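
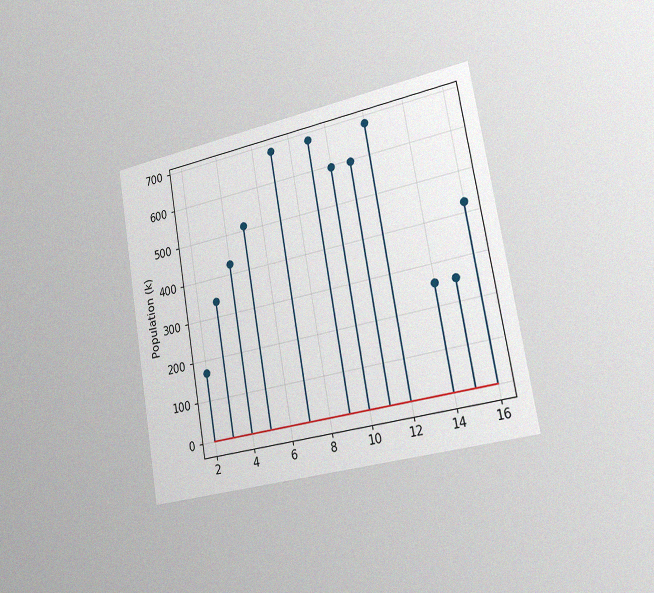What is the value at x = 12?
The chart is tilted about 10° counter-clockwise and viewed slightly from the right, with some photo noise. The stem at x=12 reaches 680k.

680k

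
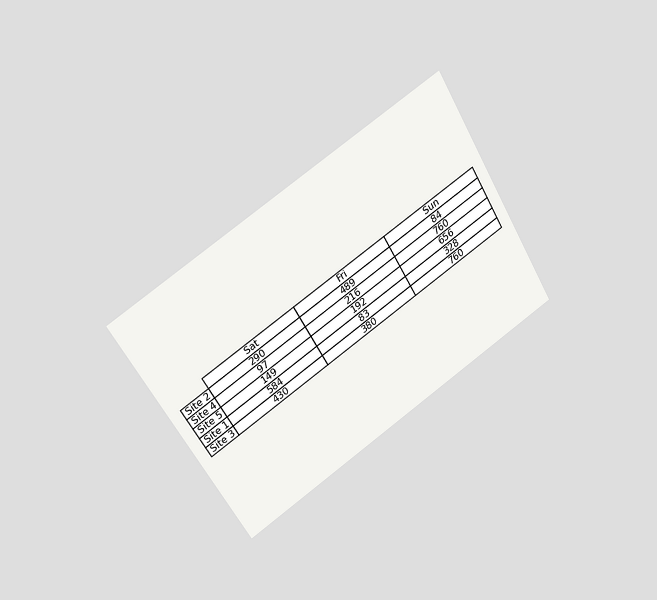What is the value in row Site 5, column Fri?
The chart is tilted about 31° counter-clockwise and viewed at a slight angle. The (Site 5, Fri) cell reads 192.

192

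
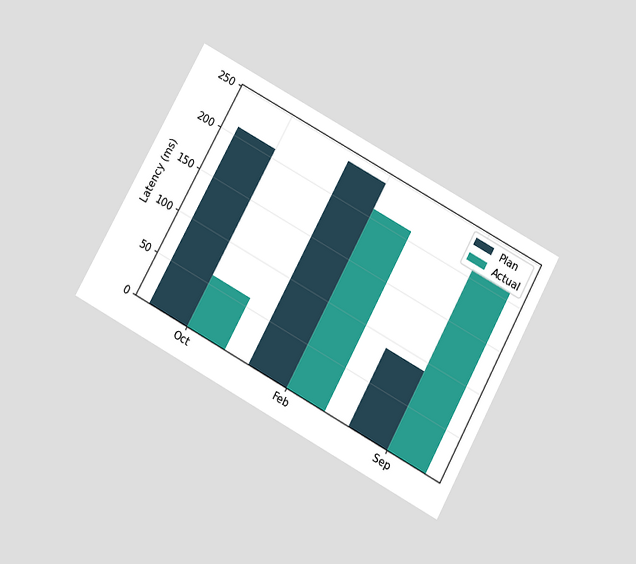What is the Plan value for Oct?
The chart is tilted about 29° clockwise and viewed slightly from below. The Plan bar at Oct reaches 210ms on the y-axis.

210ms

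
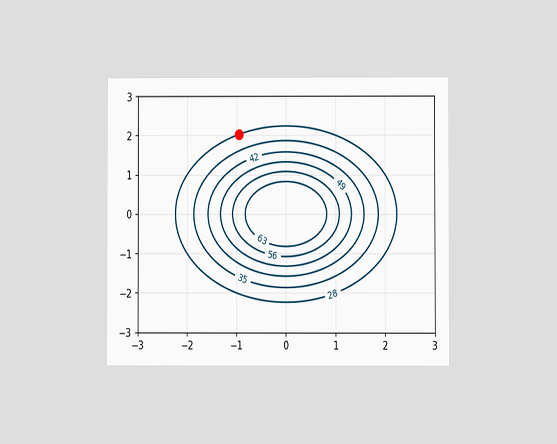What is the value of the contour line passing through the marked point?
28

The chart is viewed at a slight angle. The marked point sits on the contour labelled 28.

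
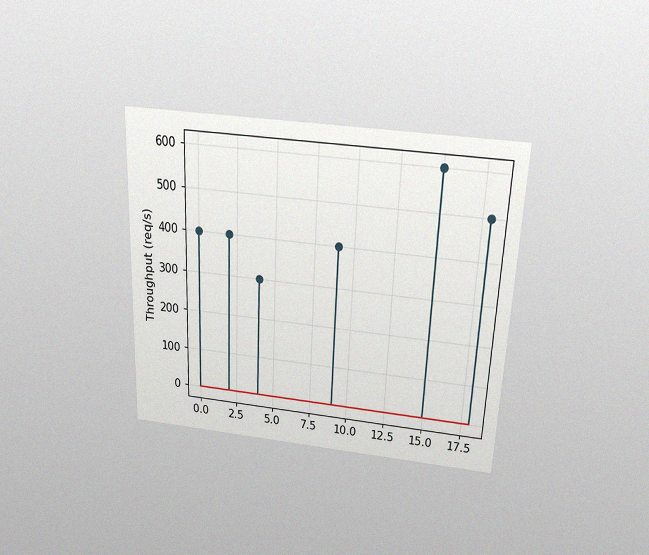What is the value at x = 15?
The chart is tilted about 2° clockwise and viewed slightly from above, with some photo noise. The stem at x=15 reaches 600req/s.

600req/s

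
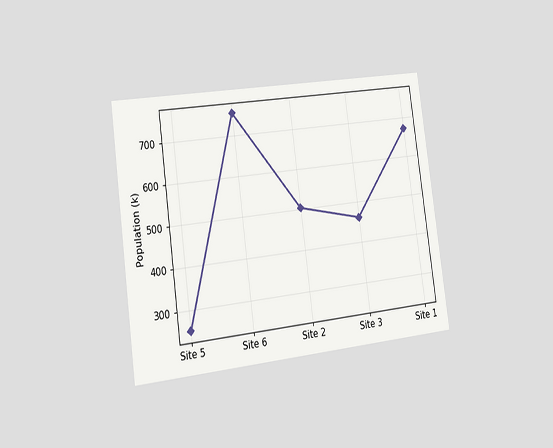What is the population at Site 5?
The chart is tilted about 8° counter-clockwise and viewed slightly from the left. At Site 5, the line is at 252k.

252k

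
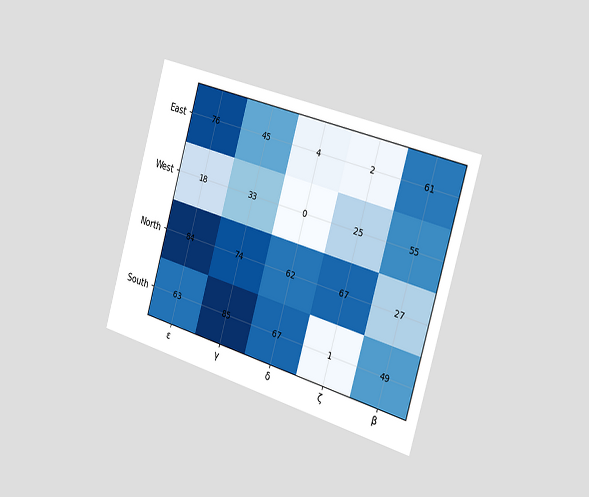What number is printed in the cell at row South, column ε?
63

The chart is tilted about 16° clockwise and viewed slightly from the right. The (South, ε) cell reads 63.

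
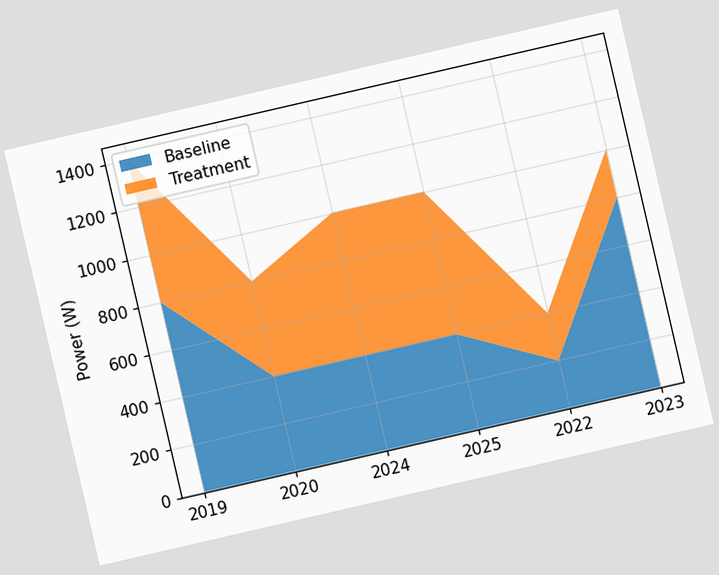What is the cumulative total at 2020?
The chart is tilted about 13° counter-clockwise. The stacked total at 2020 reaches 800W.

800W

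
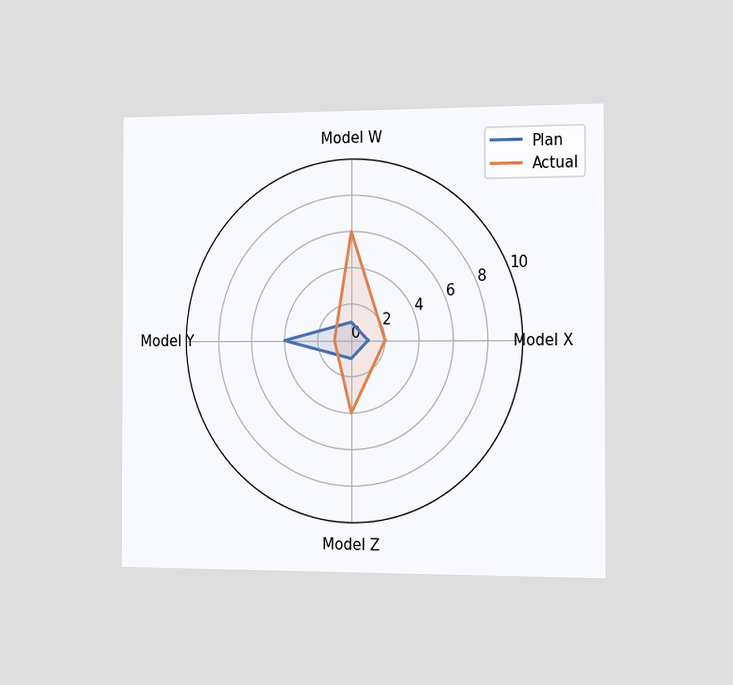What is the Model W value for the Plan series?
The chart is viewed slightly from the right. On the Model W axis, Plan reaches 1.

1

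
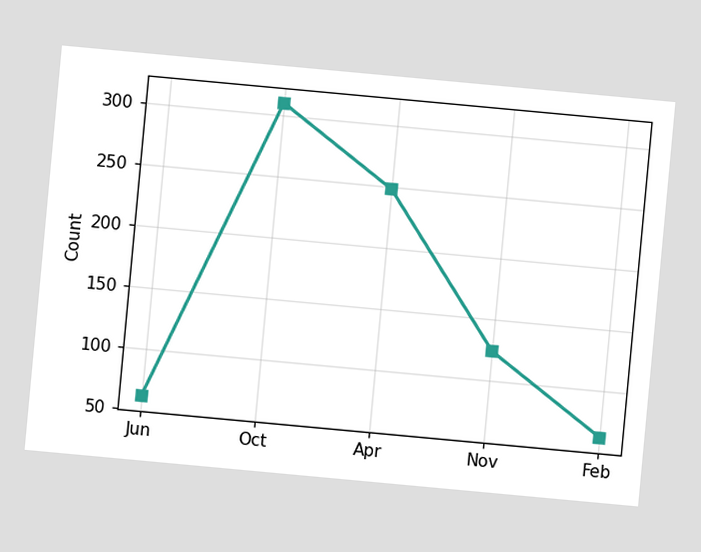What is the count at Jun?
62

The chart is tilted about 5° clockwise. At Jun, the line is at 62.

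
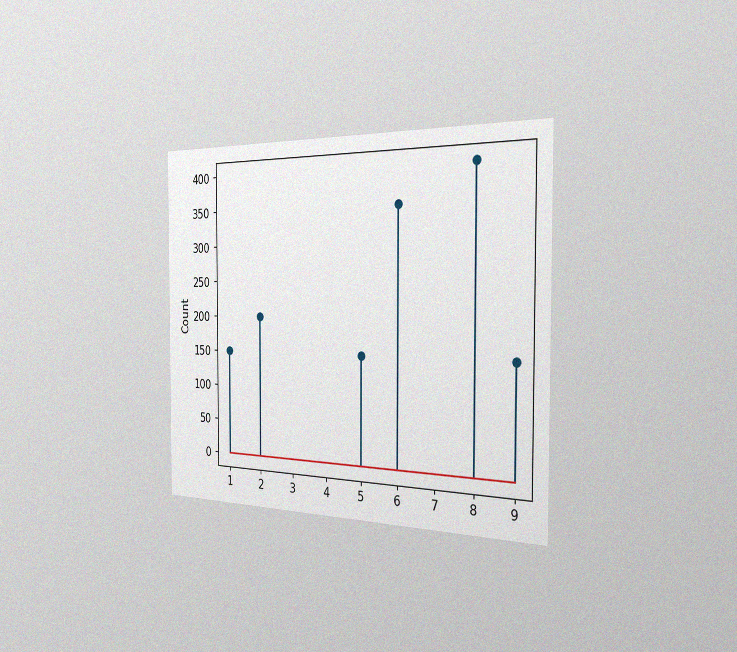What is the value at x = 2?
The chart is viewed slightly from the right, with some photo noise. The stem at x=2 reaches 200.

200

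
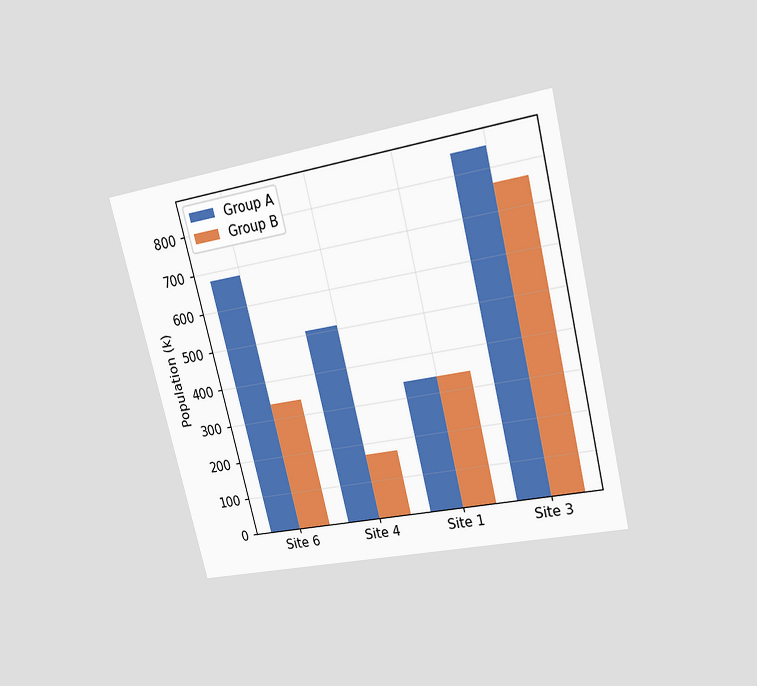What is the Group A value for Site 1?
The chart is tilted about 14° counter-clockwise and viewed at a slight angle. The Group A bar at Site 1 reaches 340k on the y-axis.

340k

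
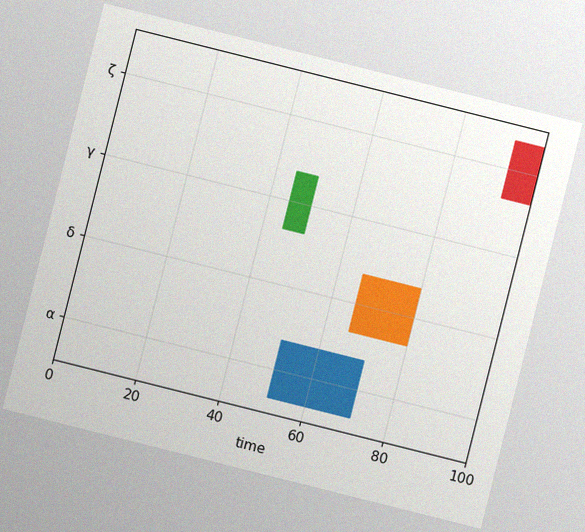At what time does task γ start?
The chart is tilted about 14° clockwise, with some photo noise. The γ bar begins at t=45.

45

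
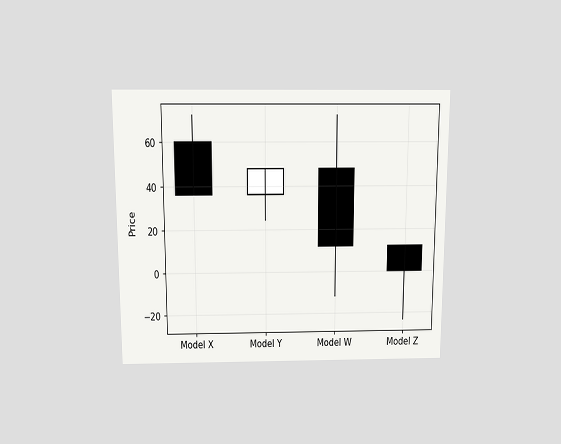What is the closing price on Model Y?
48

The chart is viewed slightly from above. The Model Y candle closes at 48.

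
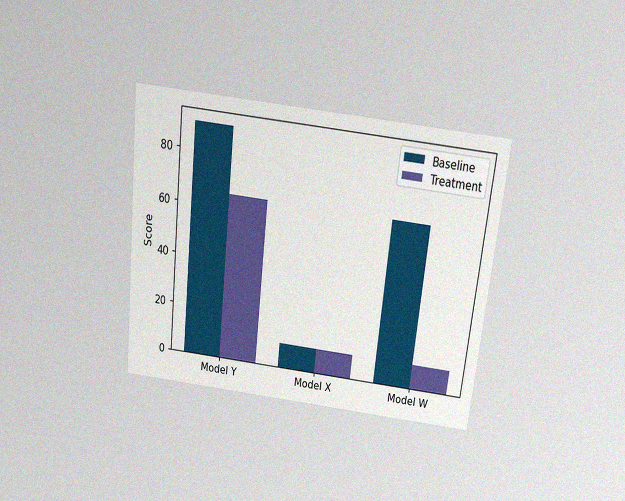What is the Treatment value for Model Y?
The chart is tilted about 6° clockwise and viewed slightly from above, with some photo noise. The Treatment bar at Model Y reaches 65 on the y-axis.

65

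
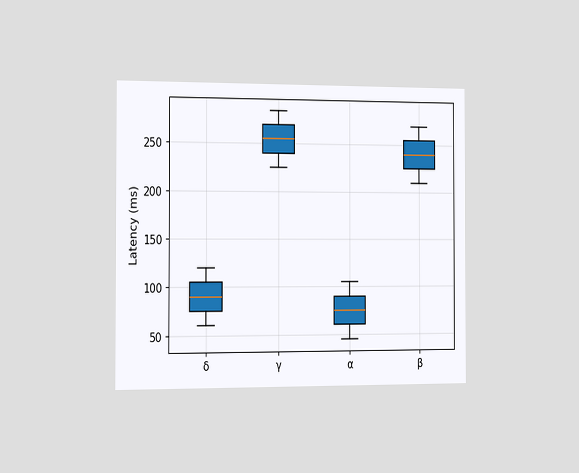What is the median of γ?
255ms

The chart is viewed slightly from the left. The median line in the γ box sits at 255ms.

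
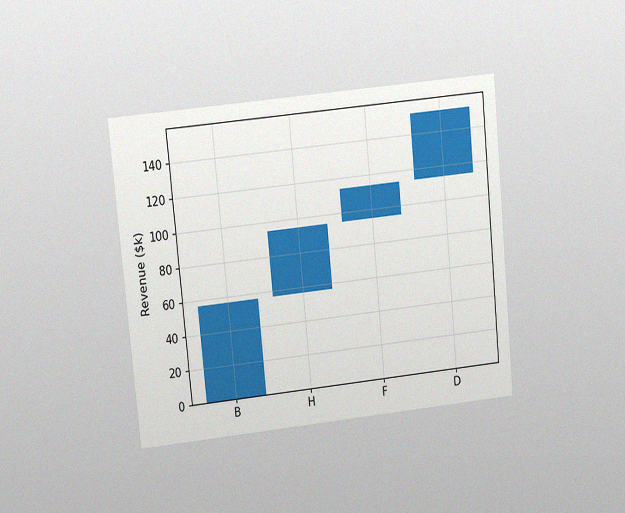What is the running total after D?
The chart is tilted about 6° counter-clockwise and viewed at a slight angle, with some photo noise. After D the running total reaches $152k.

$152k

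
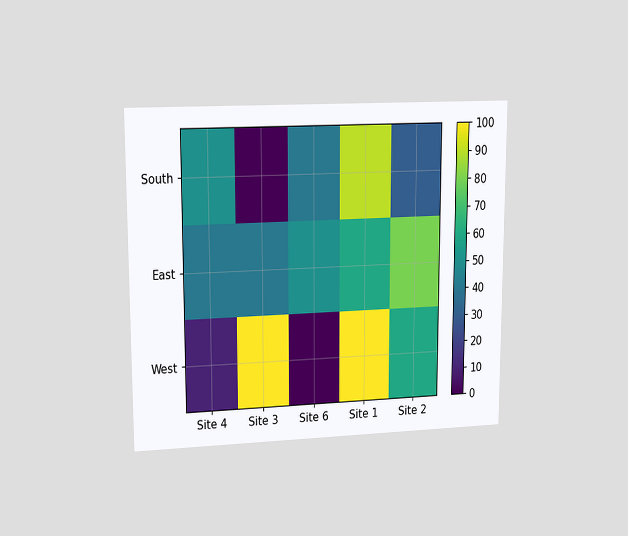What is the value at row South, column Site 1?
90

The chart is viewed at a slight angle. Matching cell (South, Site 1) against the colorbar gives 90.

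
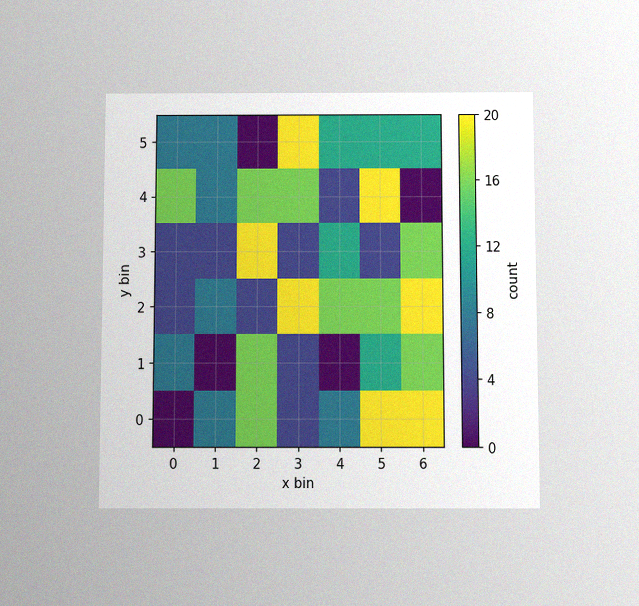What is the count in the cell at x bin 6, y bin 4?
The chart is viewed slightly from below, with some photo noise. Matching the cell (6, 4) against the colorbar gives 0.

0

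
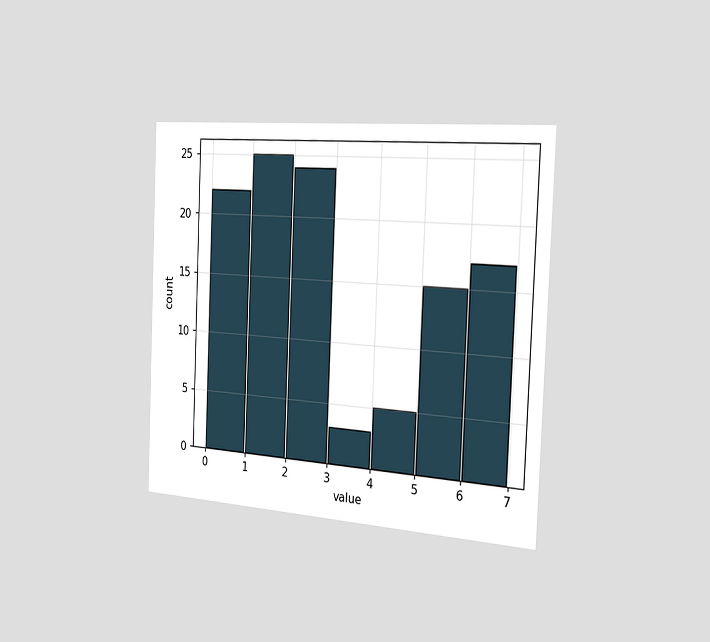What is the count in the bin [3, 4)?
3

The chart is tilted about 2° clockwise and viewed slightly from the right. The [3, 4) bin has height 3.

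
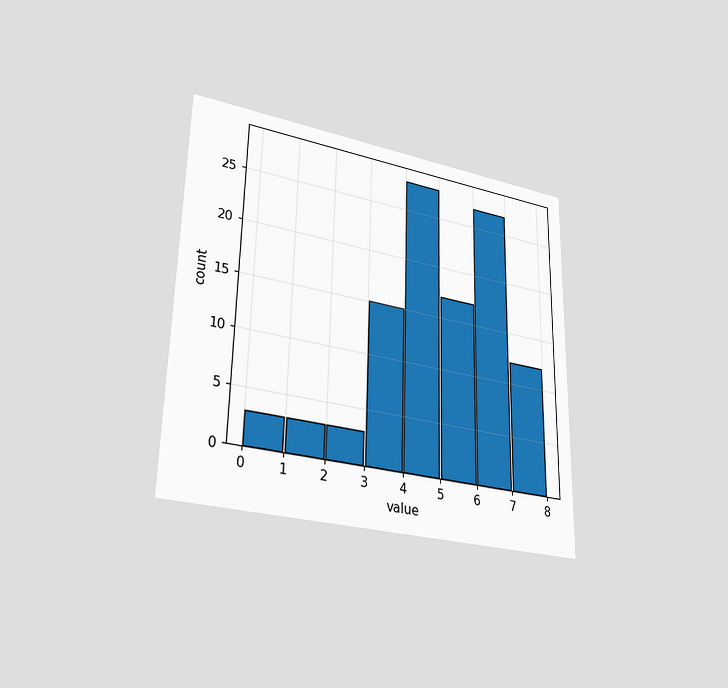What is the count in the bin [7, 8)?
The chart is viewed at a slight angle. The [7, 8) bin has height 12.

12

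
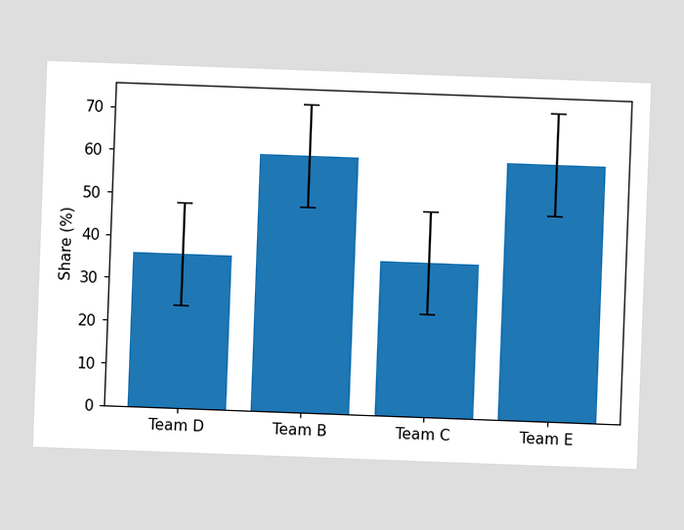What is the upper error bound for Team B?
72%

The chart is tilted about 2° clockwise. The Team B bar's upper whisker reaches 72%.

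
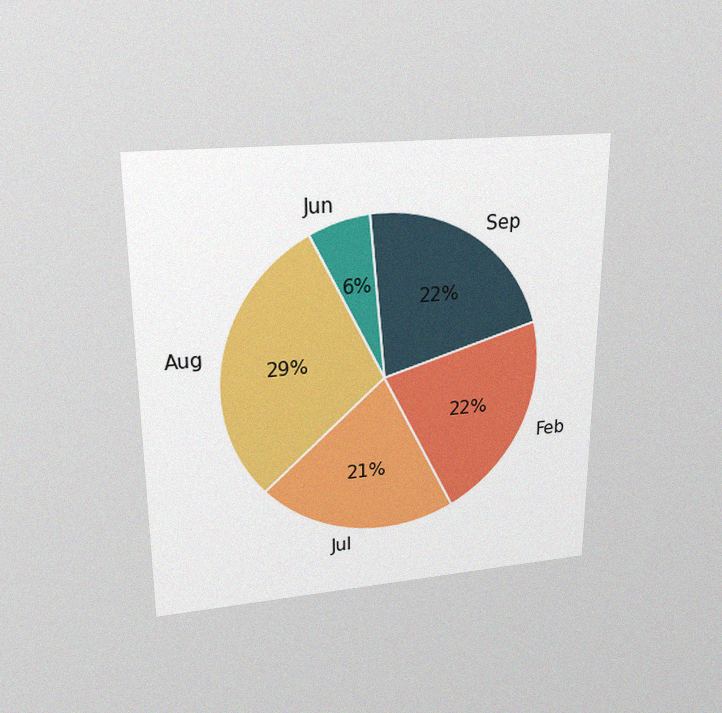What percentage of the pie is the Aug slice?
29%

The chart is viewed slightly from above, with some photo noise. The Aug slice takes up 29% of the pie.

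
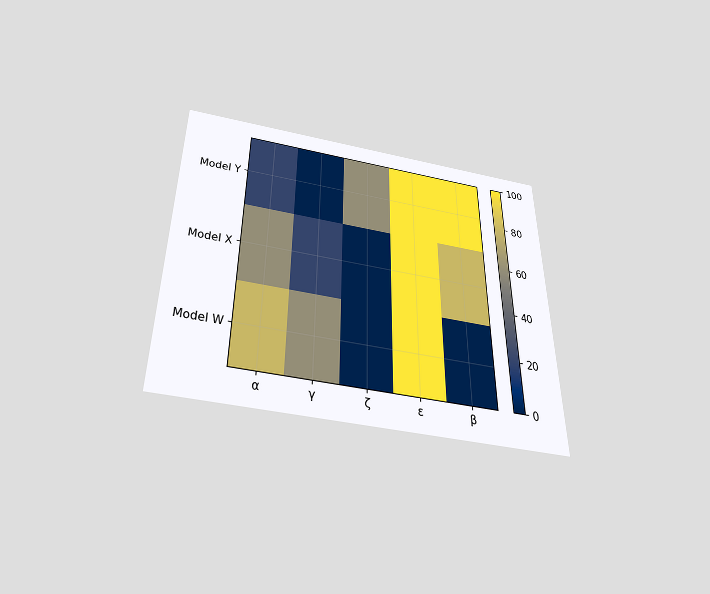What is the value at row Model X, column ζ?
The chart is viewed slightly from below. Matching cell (Model X, ζ) against the colorbar gives 0.

0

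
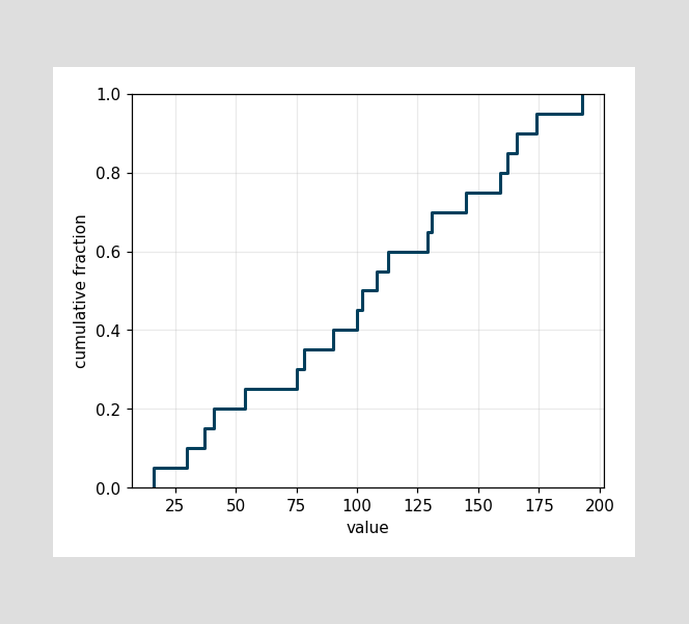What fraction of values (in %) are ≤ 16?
At x=16 the ECDF step is at 5%.

5%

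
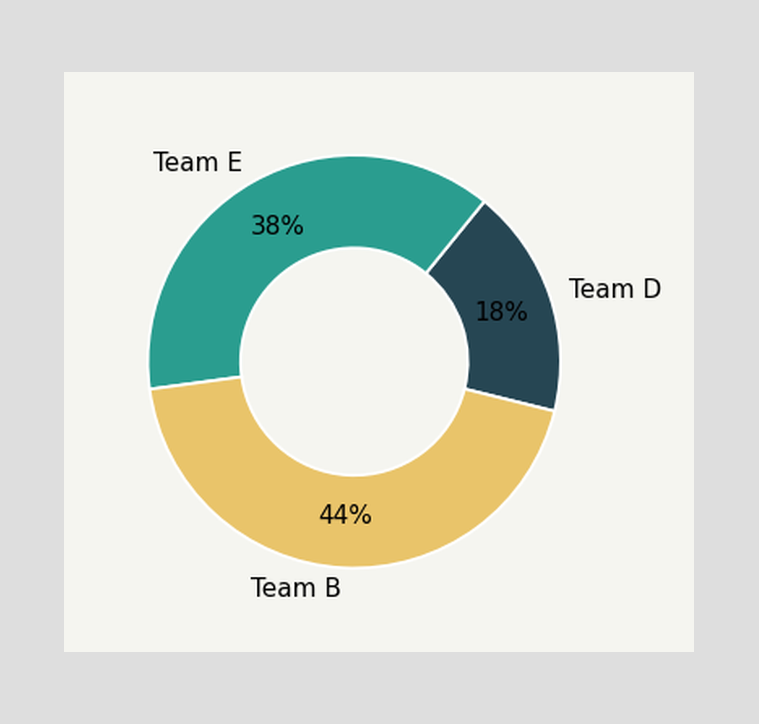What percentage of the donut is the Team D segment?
18%

The Team D segment takes up 18% of the ring.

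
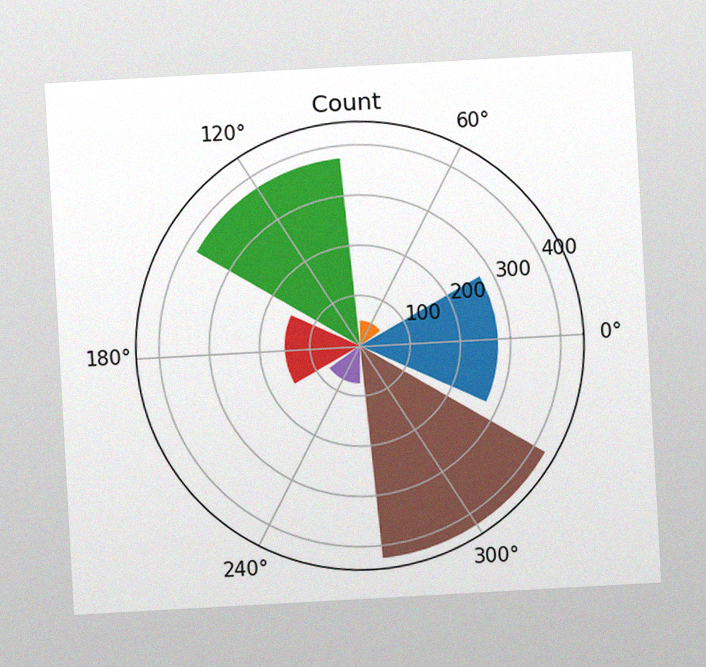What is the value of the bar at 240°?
75

The chart is tilted about 3° counter-clockwise, with some photo noise. The bar at 240° reaches 75 on the radial axis.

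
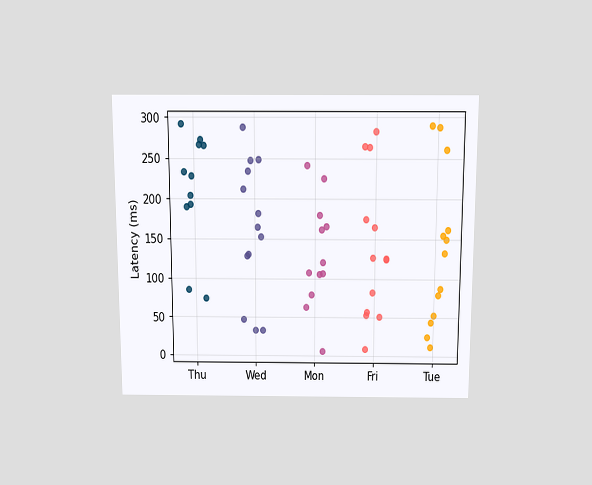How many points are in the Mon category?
12

The chart is viewed slightly from above. Counting the markers in the Mon column gives 12.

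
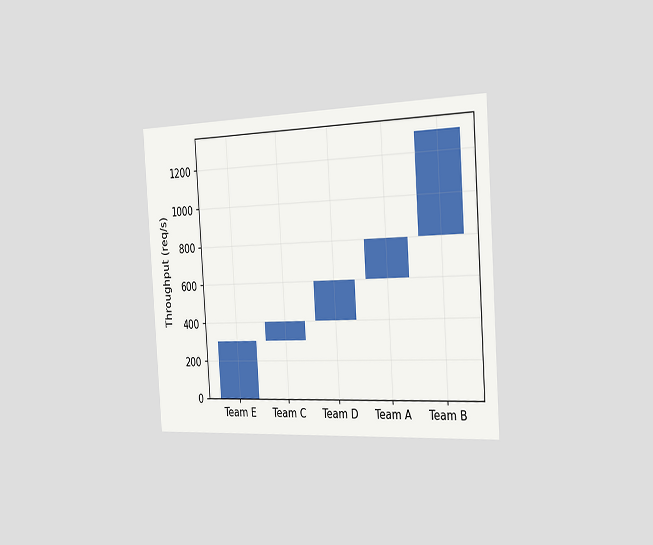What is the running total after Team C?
400req/s

The chart is tilted about 4° counter-clockwise and viewed slightly from the right. After Team C the running total reaches 400req/s.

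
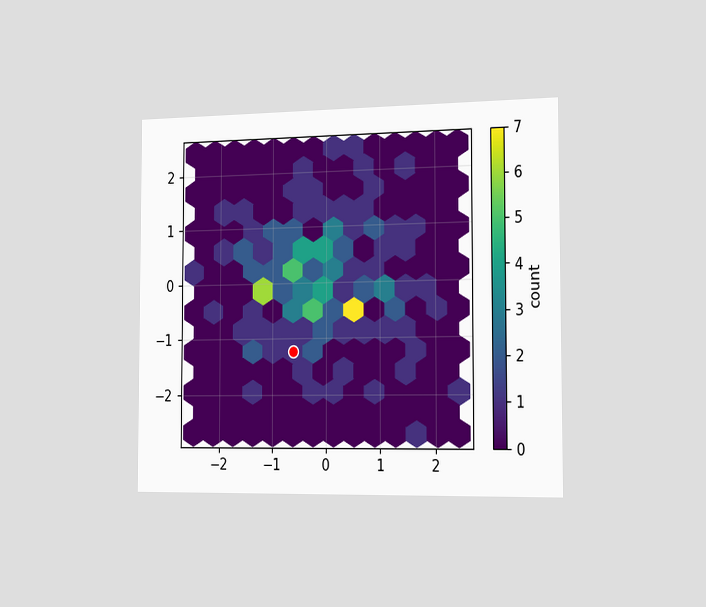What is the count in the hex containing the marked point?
1

The chart is viewed slightly from the right. The marked hex reads 1 on the colorbar.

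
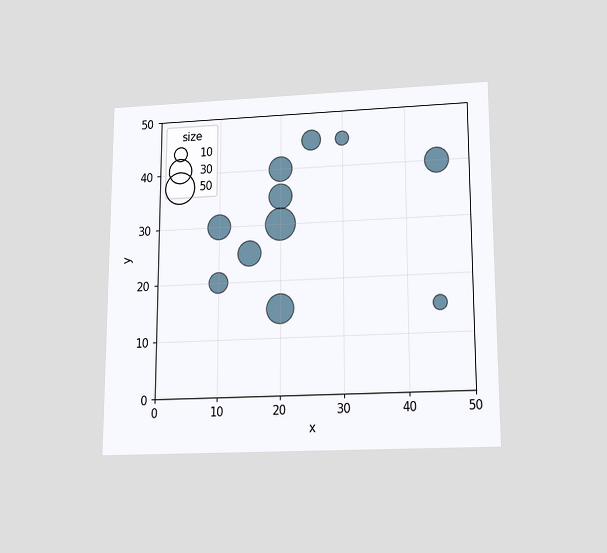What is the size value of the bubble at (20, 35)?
The chart is viewed slightly from below. Matching the bubble at (20, 35) against the size legend gives 30.

30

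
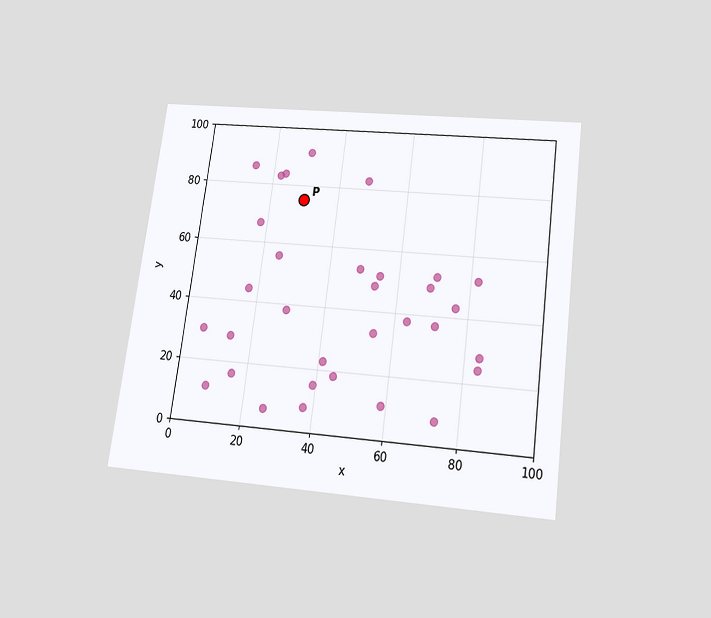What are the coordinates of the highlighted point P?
(30, 75)

The chart is tilted about 8° clockwise and viewed slightly from below. Following the gridlines from P to each axis, P sits at (30, 75).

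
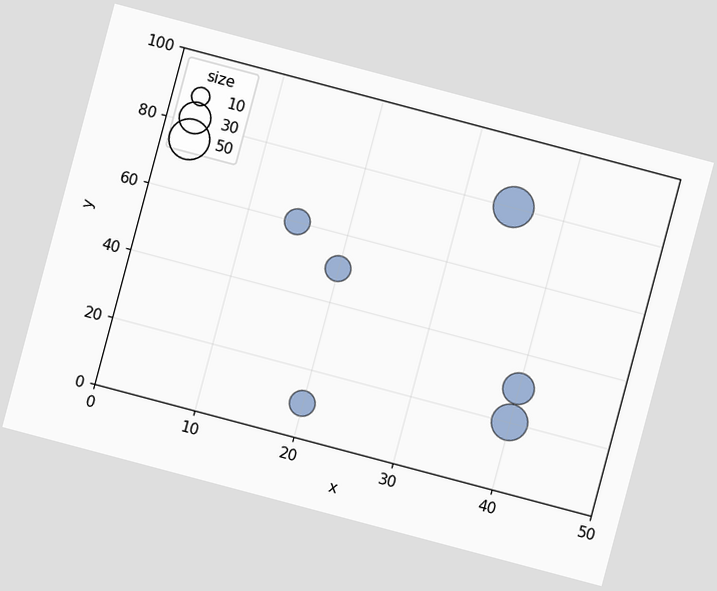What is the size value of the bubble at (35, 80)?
The chart is tilted about 15° clockwise. Matching the bubble at (35, 80) against the size legend gives 50.

50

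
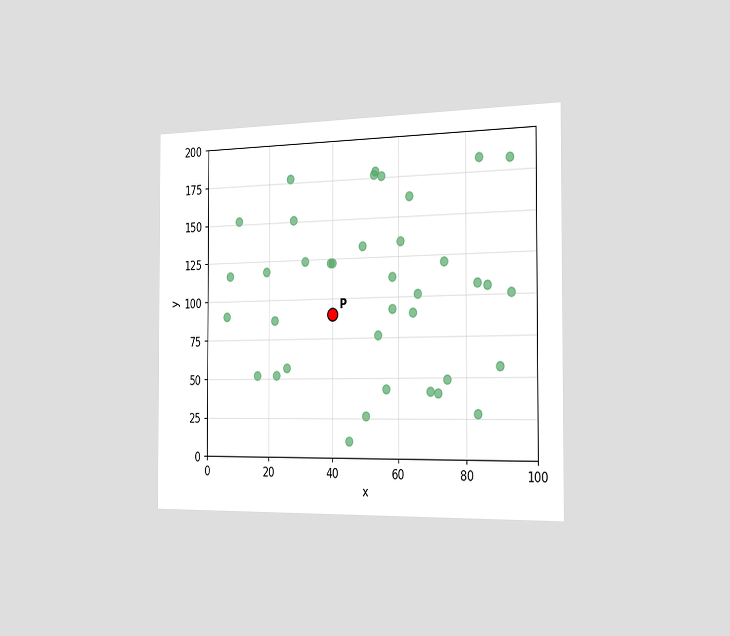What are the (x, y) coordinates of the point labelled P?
The chart is viewed slightly from the right. Following the gridlines from P to each axis, P sits at (40, 90).

(40, 90)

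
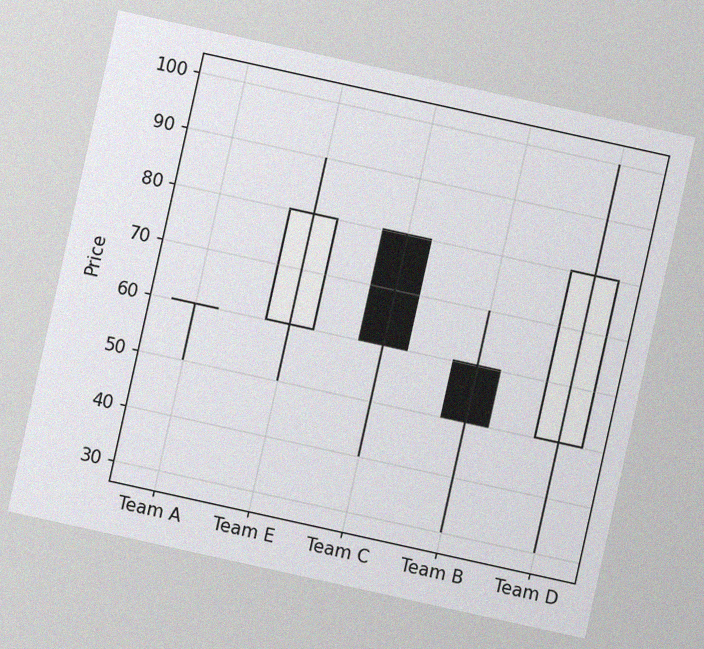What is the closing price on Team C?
The chart is tilted about 12° clockwise, with some photo noise. The Team C candle closes at 60.

60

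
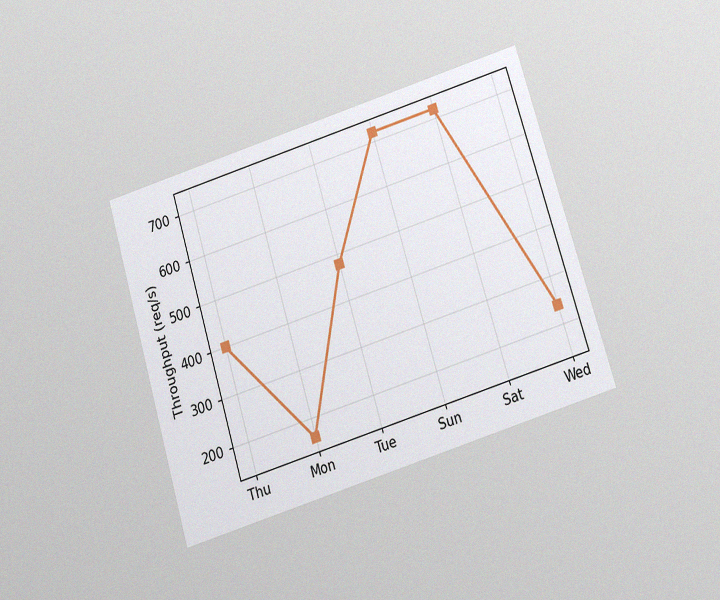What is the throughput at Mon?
The chart is tilted about 17° counter-clockwise and viewed slightly from below, with some photo noise. At Mon, the line is at 160req/s.

160req/s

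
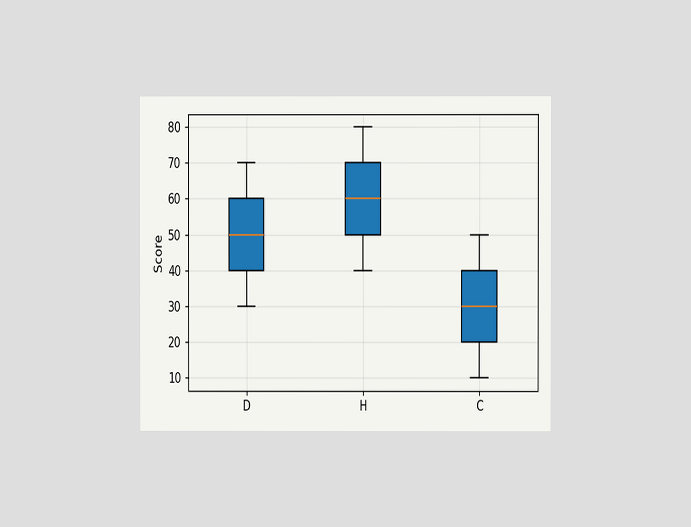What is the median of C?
30

The chart is viewed at a slight angle. The median line in the C box sits at 30.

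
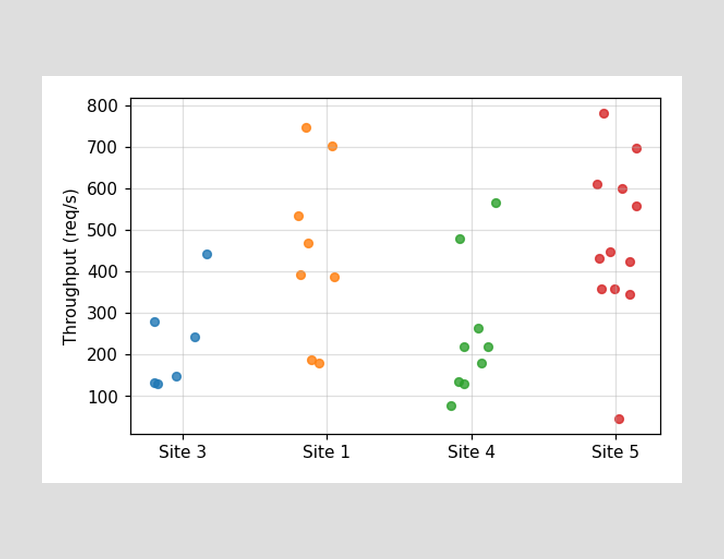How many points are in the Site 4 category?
9

Counting the markers in the Site 4 column gives 9.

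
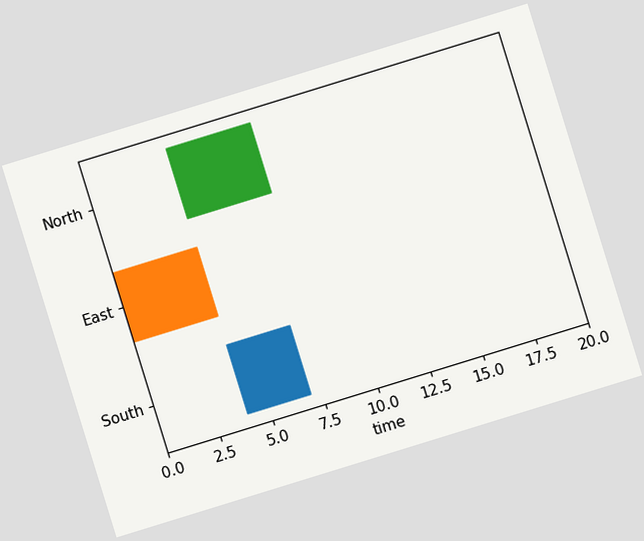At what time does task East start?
The chart is tilted about 17° counter-clockwise. The East bar begins at t=0.

0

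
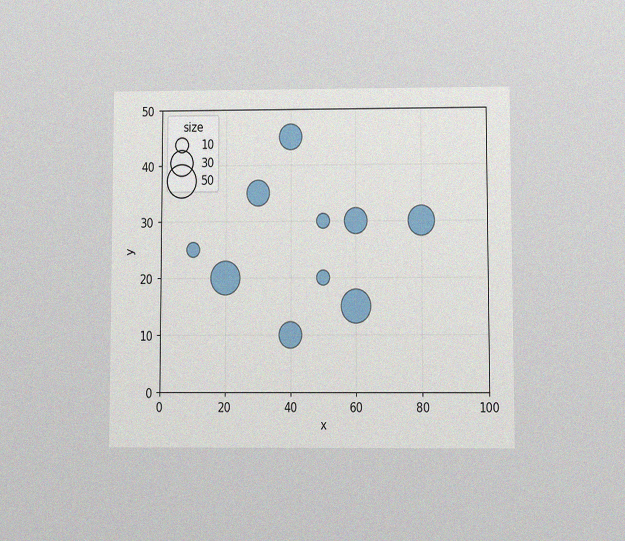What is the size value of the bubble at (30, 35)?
The chart is viewed slightly from below, with some photo noise. Matching the bubble at (30, 35) against the size legend gives 30.

30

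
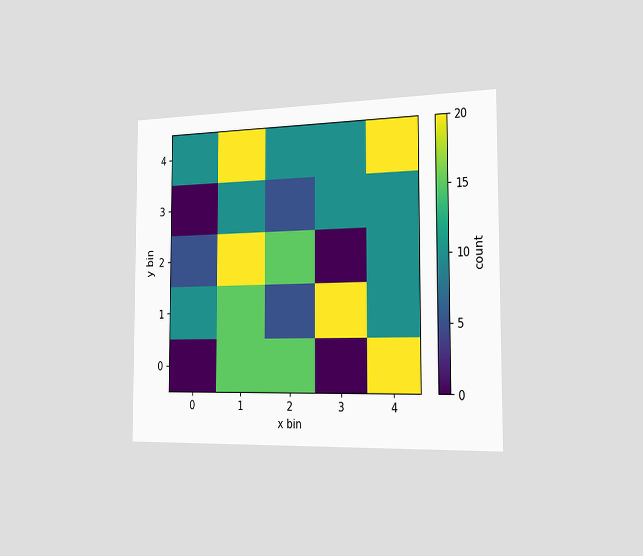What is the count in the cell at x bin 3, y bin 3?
The chart is viewed slightly from the right. Matching the cell (3, 3) against the colorbar gives 10.

10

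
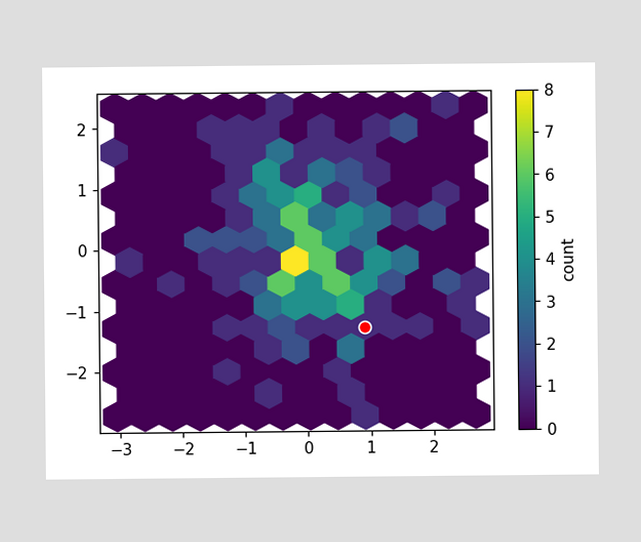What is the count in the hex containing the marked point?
The marked hex reads 1 on the colorbar.

1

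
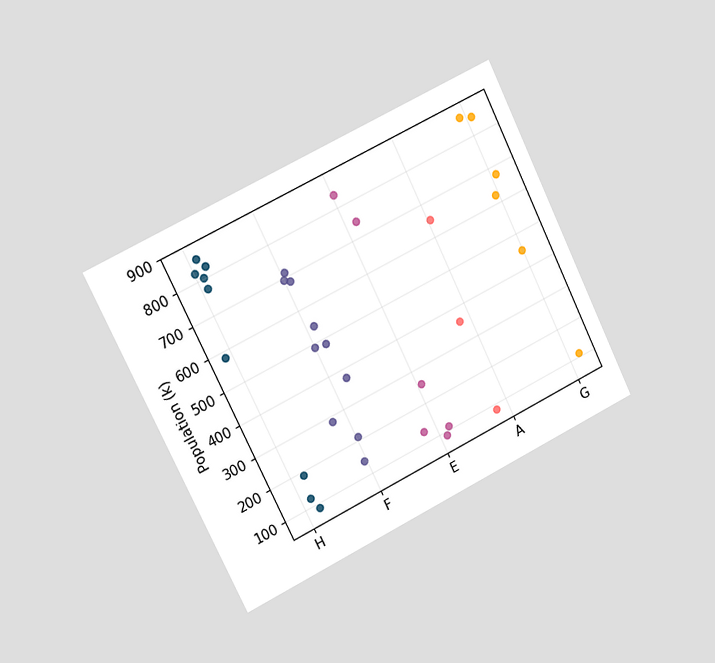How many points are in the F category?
The chart is tilted about 26° counter-clockwise and viewed slightly from the left. Counting the markers in the F column gives 10.

10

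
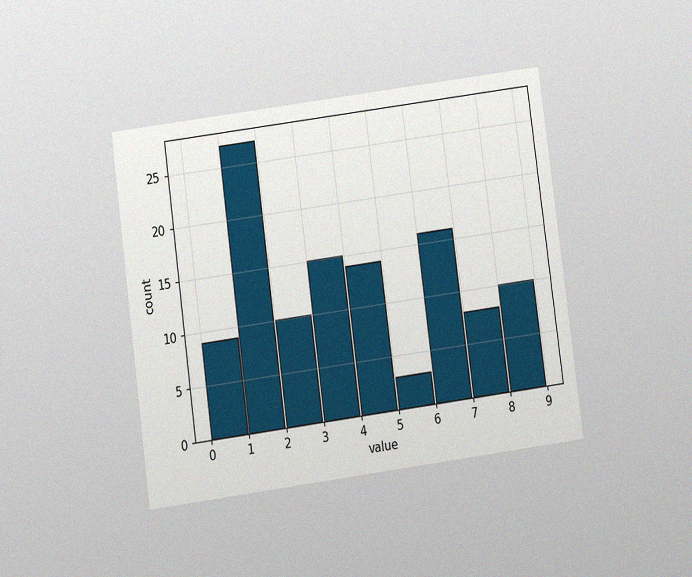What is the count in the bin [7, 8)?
The chart is tilted about 8° counter-clockwise and viewed slightly from below, with some photo noise. The [7, 8) bin has height 8.

8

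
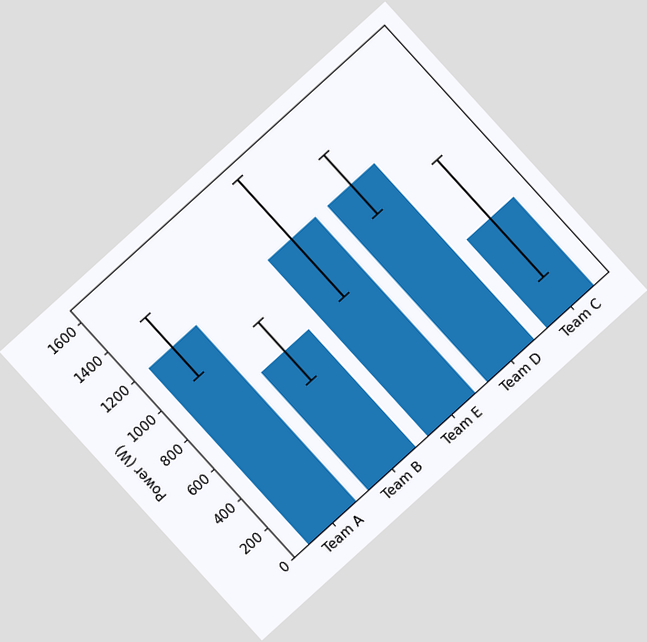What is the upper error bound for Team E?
The chart is tilted about 42° counter-clockwise. The Team E bar's upper whisker reaches 1600W.

1600W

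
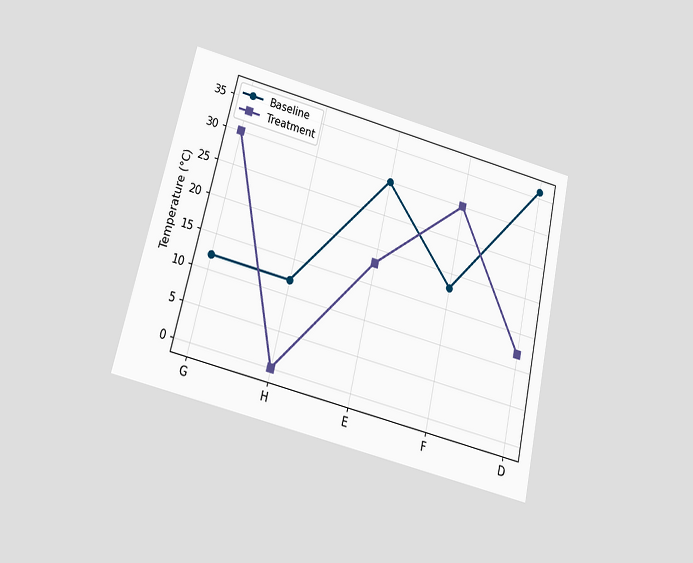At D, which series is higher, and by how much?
Baseline, by 24°C

The chart is tilted about 13° clockwise and viewed slightly from below. At D, Baseline sits above the other line by 24°C.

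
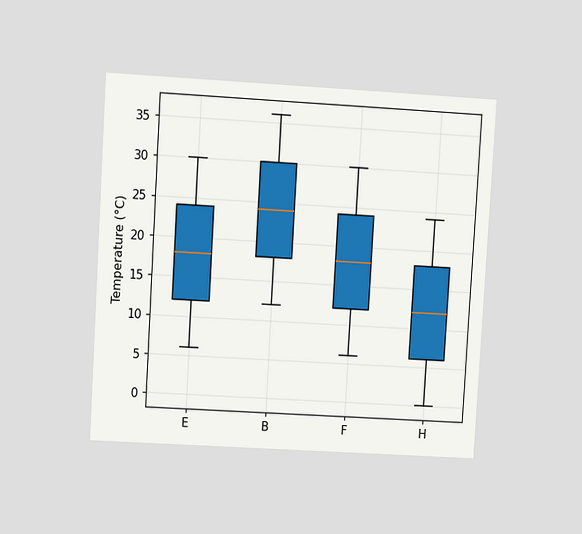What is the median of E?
The chart is tilted about 3° clockwise and viewed at a slight angle. The median line in the E box sits at 18°C.

18°C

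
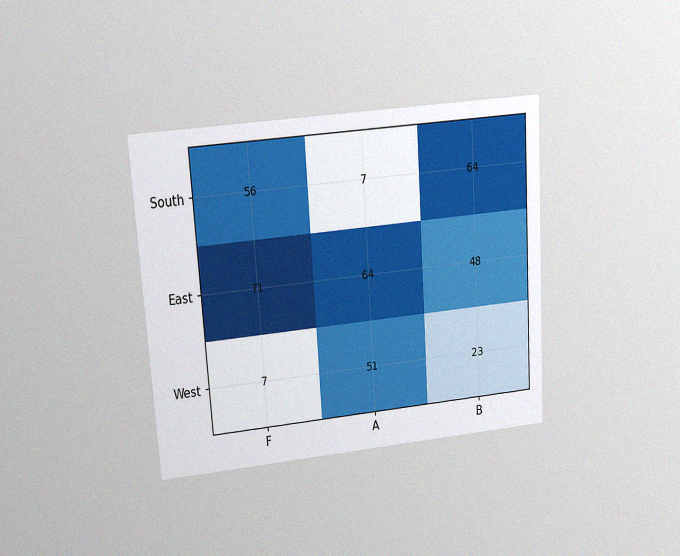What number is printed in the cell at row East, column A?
The chart is tilted about 4° counter-clockwise and viewed at a slight angle, with some photo noise. The (East, A) cell reads 64.

64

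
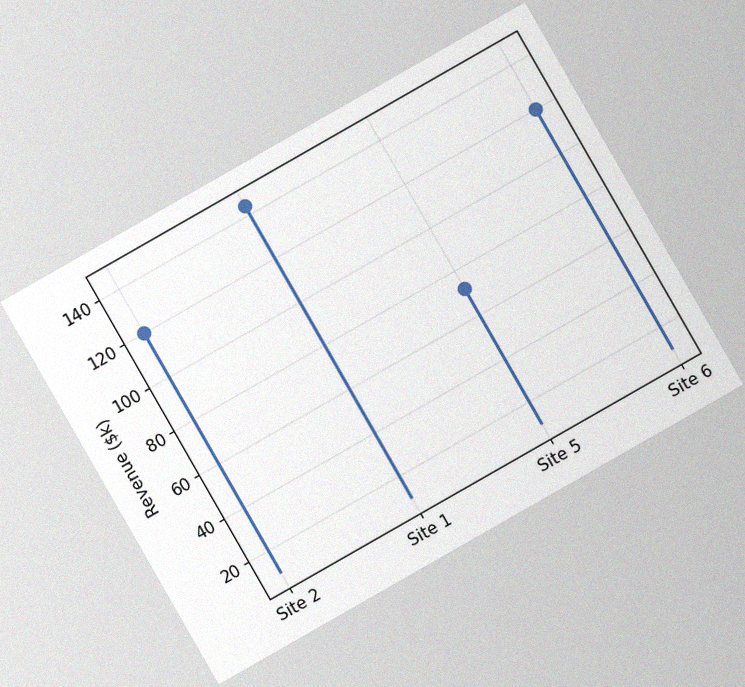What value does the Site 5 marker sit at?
The chart is tilted about 30° counter-clockwise, with some photo noise. The Site 5 marker sits at $72k.

$72k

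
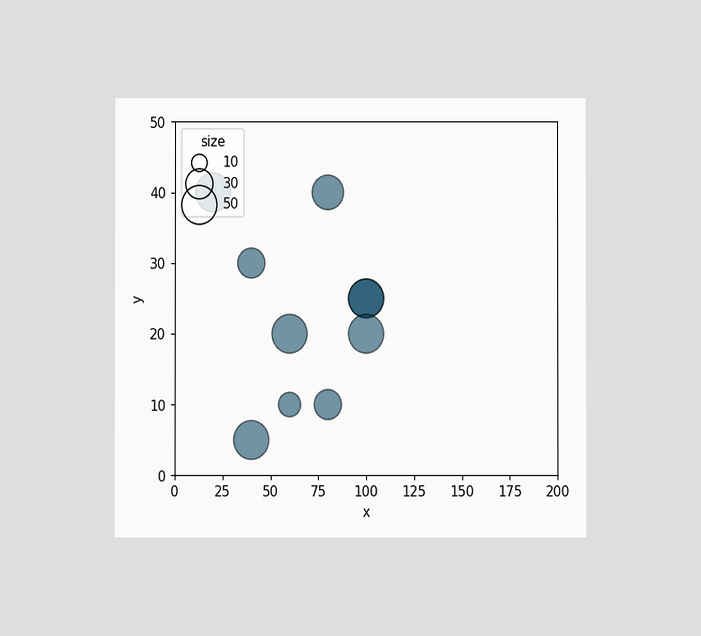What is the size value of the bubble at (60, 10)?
The chart is viewed at a slight angle. Matching the bubble at (60, 10) against the size legend gives 20.

20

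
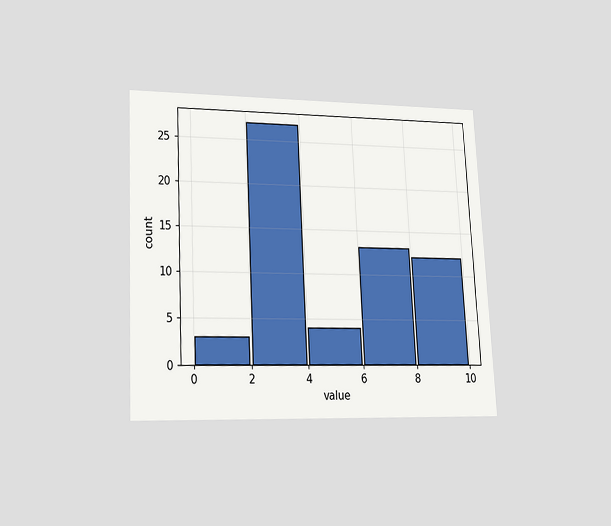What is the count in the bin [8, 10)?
12

The chart is tilted about 3° counter-clockwise and viewed at a slight angle. The [8, 10) bin has height 12.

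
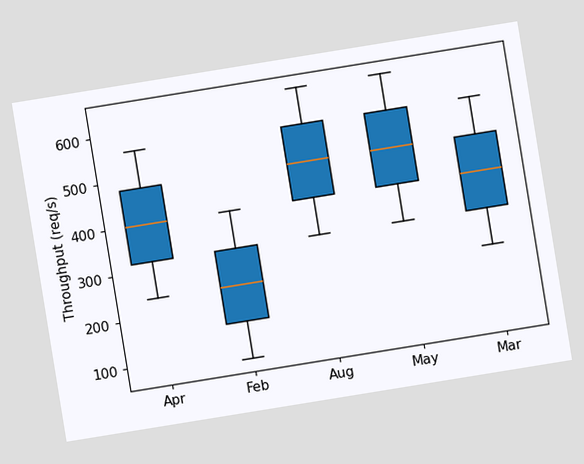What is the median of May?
480req/s

The chart is tilted about 9° counter-clockwise. The median line in the May box sits at 480req/s.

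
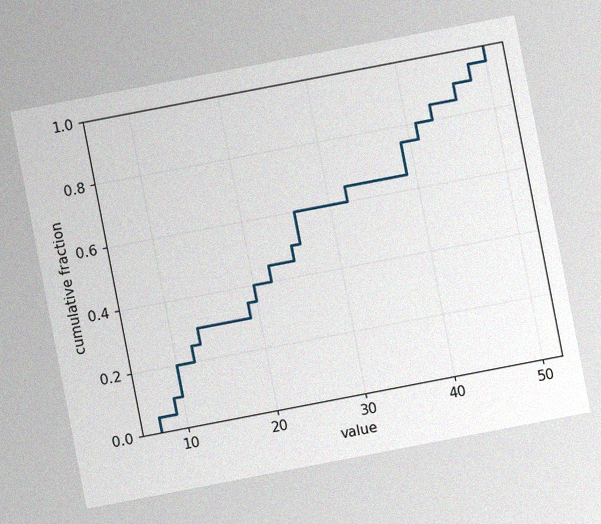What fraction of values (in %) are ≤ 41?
80%

The chart is tilted about 11° counter-clockwise, with some photo noise. At x=41 the ECDF step is at 80%.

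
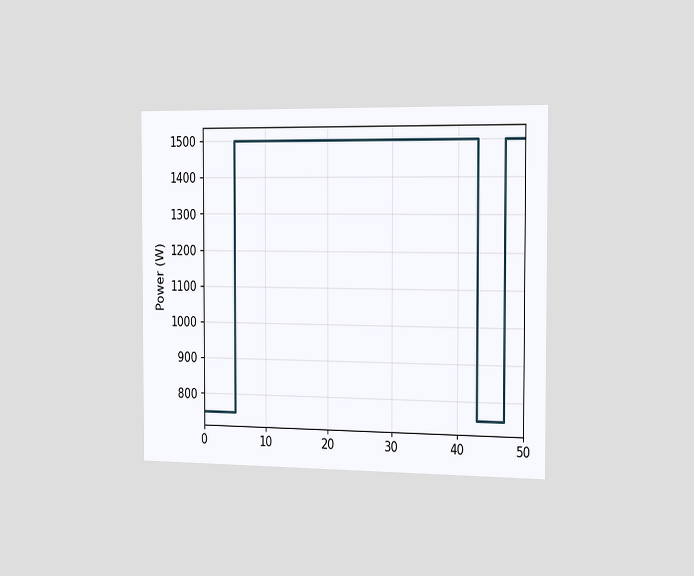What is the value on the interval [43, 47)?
750W

The chart is viewed slightly from the right. On [43, 47) the step sits at 750W.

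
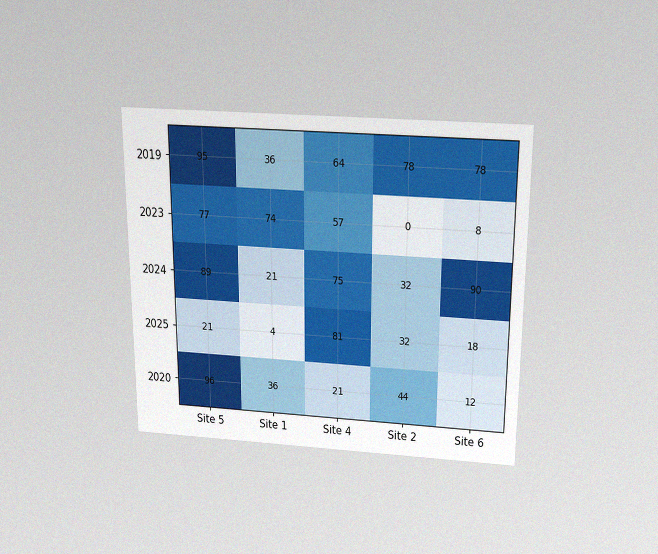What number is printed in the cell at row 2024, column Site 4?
75

The chart is viewed slightly from above, with some photo noise. The (2024, Site 4) cell reads 75.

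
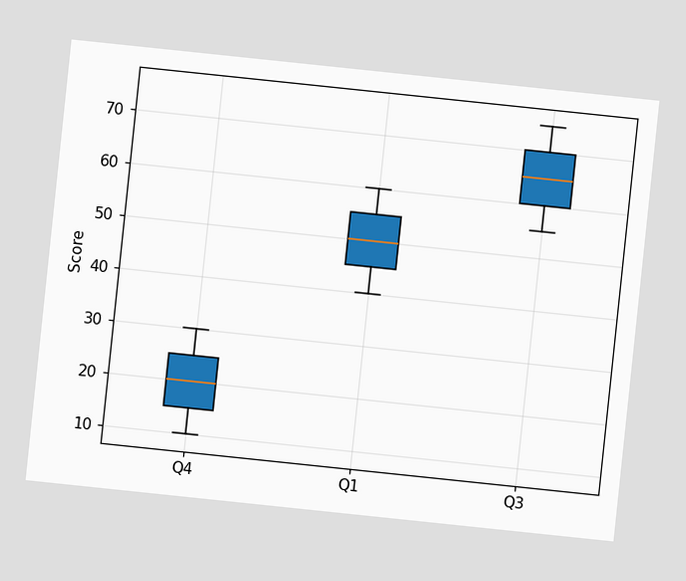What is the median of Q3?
65

The chart is tilted about 6° clockwise. The median line in the Q3 box sits at 65.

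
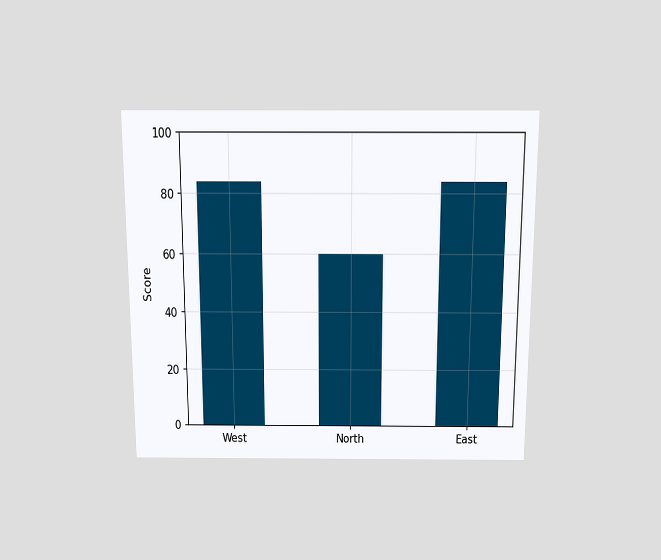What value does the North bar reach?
60

The chart is viewed slightly from above. Reading along the chart's y-axis, the North bar reaches 60.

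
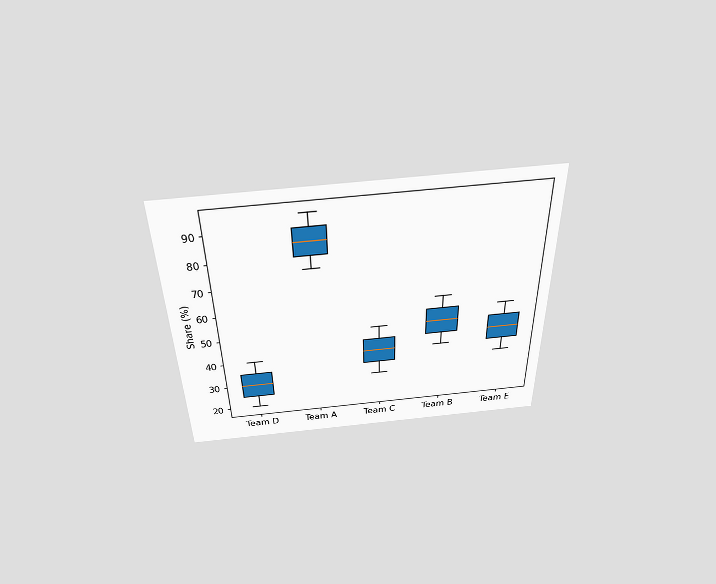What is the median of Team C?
40%

The chart is viewed slightly from above. The median line in the Team C box sits at 40%.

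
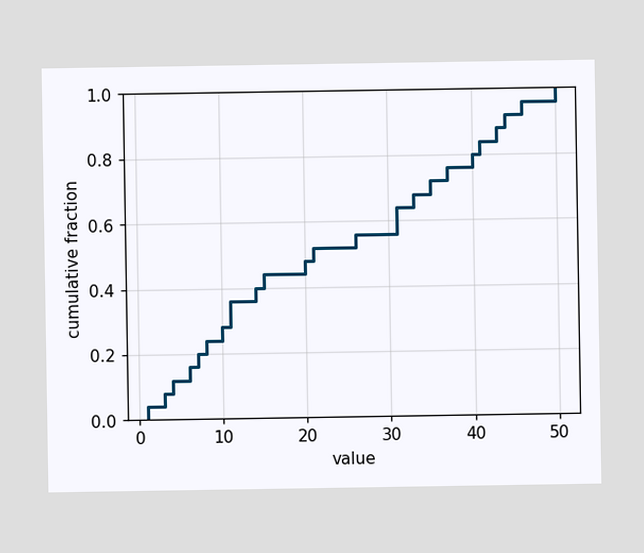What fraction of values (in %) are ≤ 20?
48%

At x=20 the ECDF step is at 48%.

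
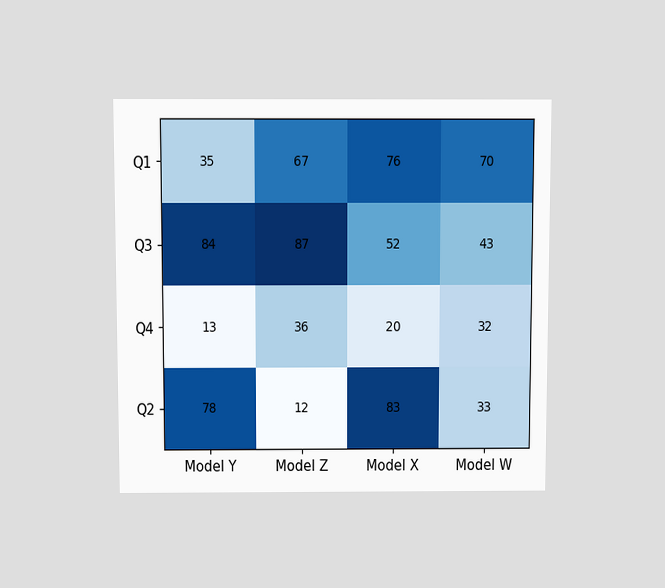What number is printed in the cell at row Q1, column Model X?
76

The chart is viewed slightly from above. The (Q1, Model X) cell reads 76.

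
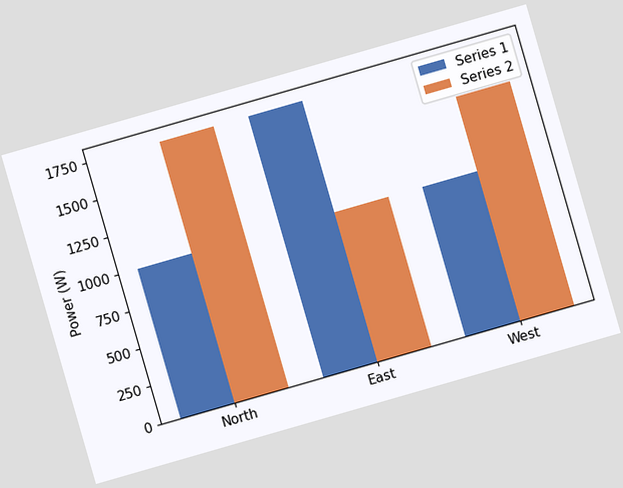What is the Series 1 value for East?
The chart is tilted about 16° counter-clockwise. The Series 1 bar at East reaches 1750W on the y-axis.

1750W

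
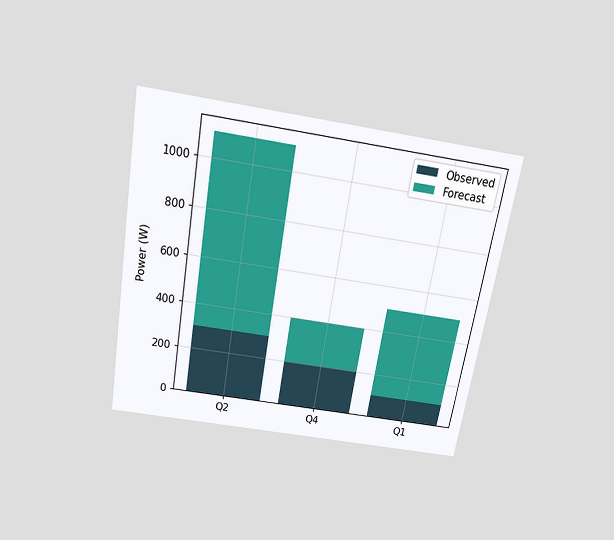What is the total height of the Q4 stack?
The chart is tilted about 10° clockwise and viewed slightly from above. The Q4 stack's top reaches 400W on the y-axis.

400W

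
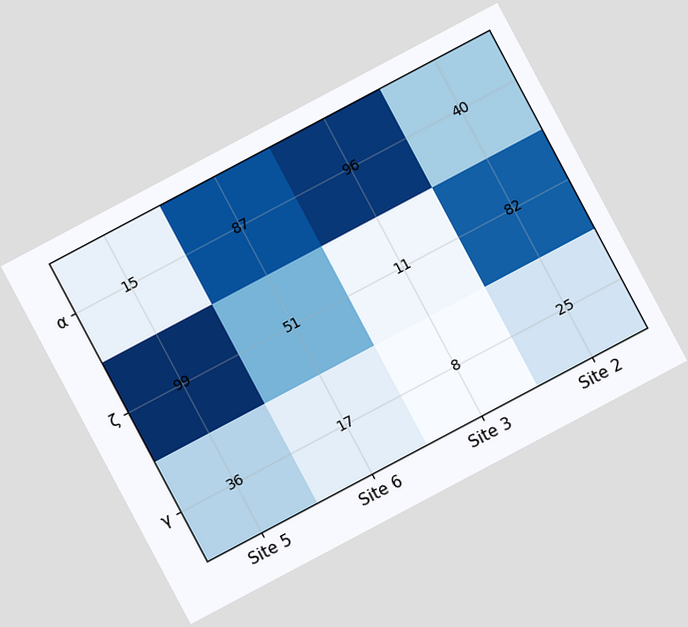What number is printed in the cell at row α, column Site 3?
The chart is tilted about 28° counter-clockwise. The (α, Site 3) cell reads 96.

96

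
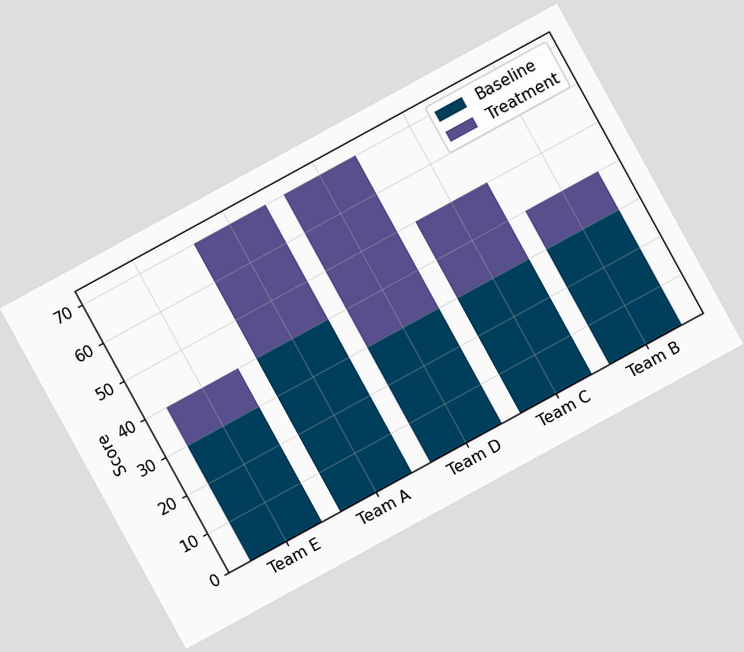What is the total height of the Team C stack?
50

The chart is tilted about 29° counter-clockwise. The Team C stack's top reaches 50 on the y-axis.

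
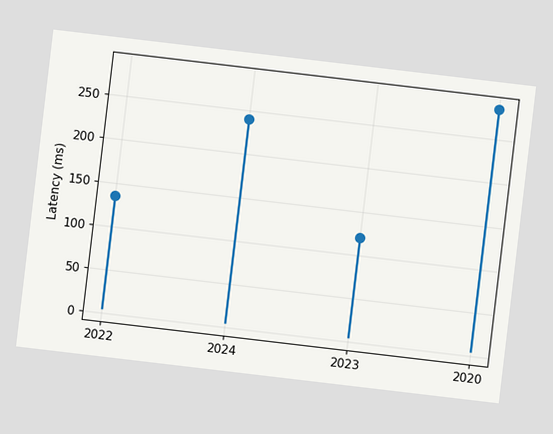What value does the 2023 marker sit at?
The chart is tilted about 7° clockwise. The 2023 marker sits at 120ms.

120ms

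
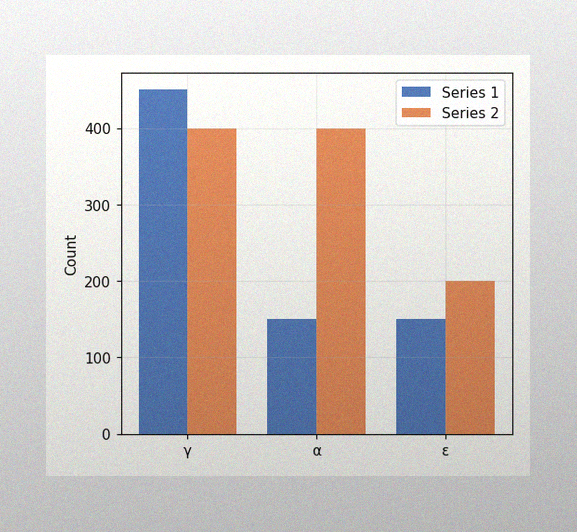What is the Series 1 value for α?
150

The image has some photo noise and uneven lighting. The Series 1 bar at α reaches 150 on the y-axis.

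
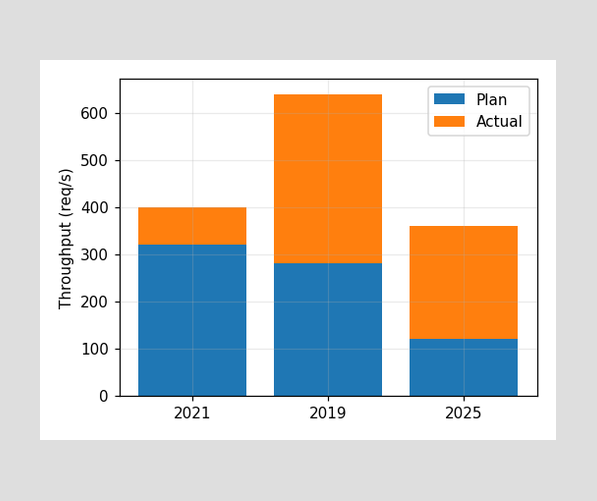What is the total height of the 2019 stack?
The 2019 stack's top reaches 640req/s on the y-axis.

640req/s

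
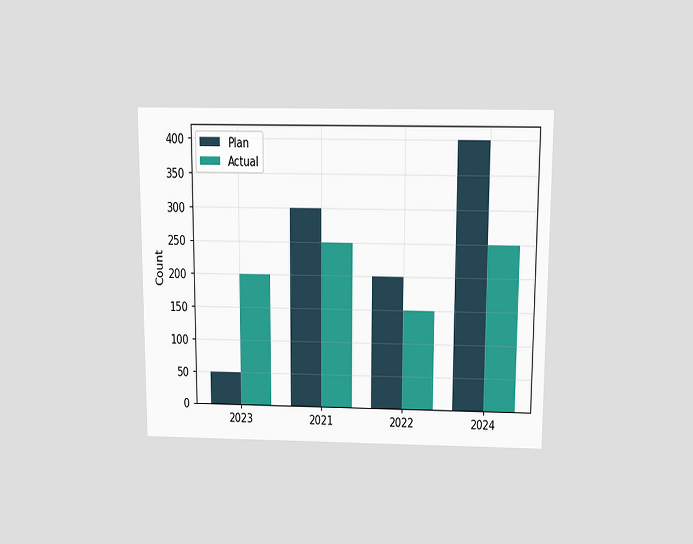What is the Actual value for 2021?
The chart is viewed slightly from above. The Actual bar at 2021 reaches 250 on the y-axis.

250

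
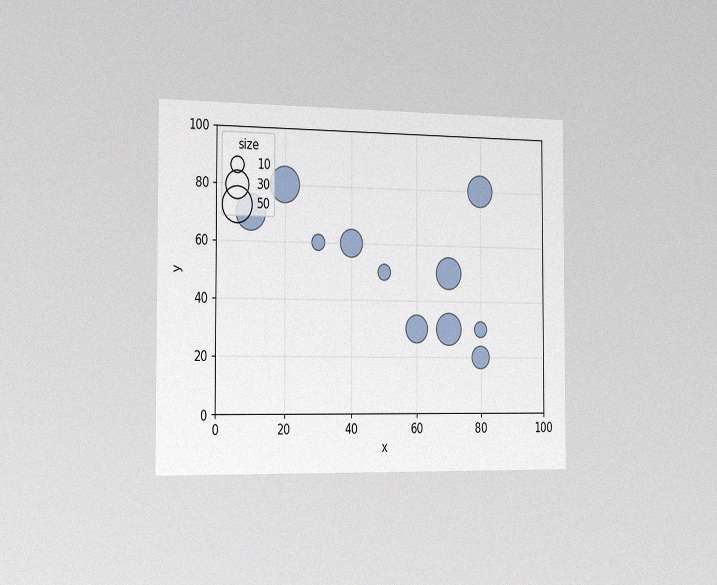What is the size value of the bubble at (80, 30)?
10

The chart is viewed slightly from the left, with some photo noise. Matching the bubble at (80, 30) against the size legend gives 10.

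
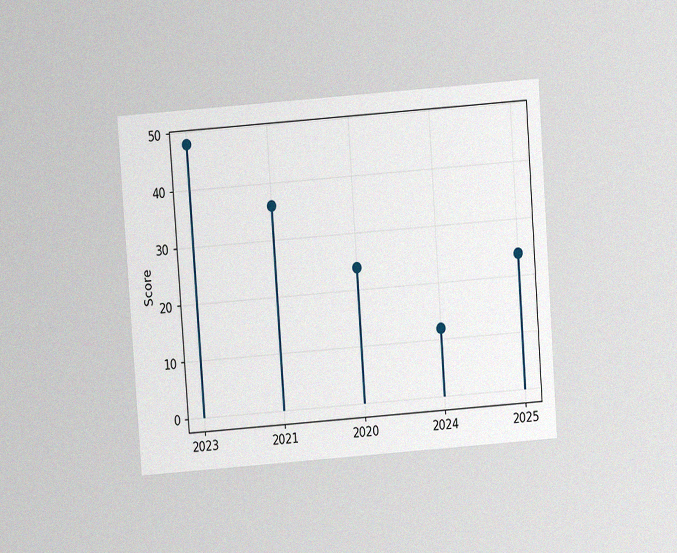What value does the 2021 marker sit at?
36

The chart is tilted about 4° counter-clockwise and viewed slightly from above, with some photo noise. The 2021 marker sits at 36.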